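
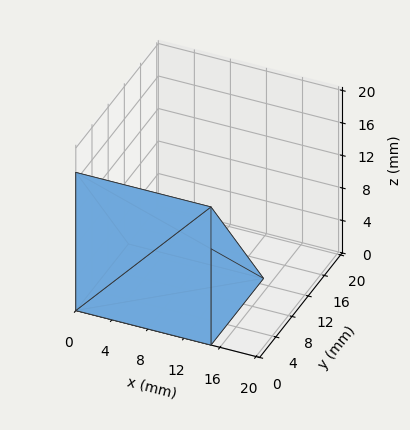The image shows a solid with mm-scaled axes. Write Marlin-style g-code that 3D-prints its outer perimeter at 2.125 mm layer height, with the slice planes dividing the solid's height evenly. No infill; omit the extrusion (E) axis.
Reading the render: the shape is a wedge (ramp): 15 × 13 mm base, rising to 17 mm along the y=0 edge and sloping linearly to z=0 at y=13 (dimensions read to the nearest mm from the axis ticks). For the g-code, the solid's height is divided into equal slices at the stated Δz and each level perimeter traced with G1 moves after a G0 lift.

; perimeter-only toolpath
G21 ; units = mm
G90 ; absolute positioning
G28 ; home
; layer 1
G0 Z2.125
G0 X0.000 Y0.000
G1 X15.000 Y0.000
G1 X15.000 Y11.375
G1 X0.000 Y11.375
G1 X0.000 Y0.000
; layer 2
G0 Z4.250
G0 X0.000 Y0.000
G1 X15.000 Y0.000
G1 X15.000 Y9.750
G1 X0.000 Y9.750
G1 X0.000 Y0.000
; layer 3
G0 Z6.375
G0 X0.000 Y0.000
G1 X15.000 Y0.000
G1 X15.000 Y8.125
G1 X0.000 Y8.125
G1 X0.000 Y0.000
; layer 4
G0 Z8.500
G0 X0.000 Y0.000
G1 X15.000 Y0.000
G1 X15.000 Y6.500
G1 X0.000 Y6.500
G1 X0.000 Y0.000
; layer 5
G0 Z10.625
G0 X0.000 Y0.000
G1 X15.000 Y0.000
G1 X15.000 Y4.875
G1 X0.000 Y4.875
G1 X0.000 Y0.000
; layer 6
G0 Z12.750
G0 X0.000 Y0.000
G1 X15.000 Y0.000
G1 X15.000 Y3.250
G1 X0.000 Y3.250
G1 X0.000 Y0.000
; layer 7
G0 Z14.875
G0 X0.000 Y0.000
G1 X15.000 Y0.000
G1 X15.000 Y1.625
G1 X0.000 Y1.625
G1 X0.000 Y0.000
M2 ; end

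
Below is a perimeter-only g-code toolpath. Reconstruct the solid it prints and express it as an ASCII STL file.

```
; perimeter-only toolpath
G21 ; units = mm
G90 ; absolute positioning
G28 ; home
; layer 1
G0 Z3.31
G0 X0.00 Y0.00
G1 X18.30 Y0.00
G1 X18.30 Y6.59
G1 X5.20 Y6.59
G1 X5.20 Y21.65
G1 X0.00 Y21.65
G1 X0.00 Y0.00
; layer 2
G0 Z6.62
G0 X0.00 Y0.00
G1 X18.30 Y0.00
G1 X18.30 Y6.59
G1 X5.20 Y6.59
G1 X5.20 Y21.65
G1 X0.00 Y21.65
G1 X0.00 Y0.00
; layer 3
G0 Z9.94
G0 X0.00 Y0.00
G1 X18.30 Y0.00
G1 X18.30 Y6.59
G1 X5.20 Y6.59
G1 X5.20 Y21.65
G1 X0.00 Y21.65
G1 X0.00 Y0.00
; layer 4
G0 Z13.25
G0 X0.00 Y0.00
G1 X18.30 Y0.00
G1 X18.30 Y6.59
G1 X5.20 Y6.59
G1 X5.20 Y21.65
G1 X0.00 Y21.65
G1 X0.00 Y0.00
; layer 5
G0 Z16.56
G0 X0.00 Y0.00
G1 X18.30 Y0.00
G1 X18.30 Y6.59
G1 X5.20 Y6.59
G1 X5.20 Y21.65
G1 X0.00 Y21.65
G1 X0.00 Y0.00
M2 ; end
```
solid part
  facet normal 0.0000 0.0000 -1.0000
    outer loop
      vertex 18.30 6.59 0.00
      vertex 18.30 0.00 0.00
      vertex 0.00 0.00 0.00
    endloop
  endfacet
  facet normal 0.0000 0.0000 -1.0000
    outer loop
      vertex 5.20 6.59 0.00
      vertex 18.30 6.59 0.00
      vertex 0.00 0.00 0.00
    endloop
  endfacet
  facet normal 0.0000 0.0000 -1.0000
    outer loop
      vertex 5.20 21.65 0.00
      vertex 5.20 6.59 0.00
      vertex 0.00 0.00 0.00
    endloop
  endfacet
  facet normal 0.0000 0.0000 -1.0000
    outer loop
      vertex 0.00 21.65 0.00
      vertex 5.20 21.65 0.00
      vertex 0.00 0.00 0.00
    endloop
  endfacet
  facet normal 0.0000 0.0000 1.0000
    outer loop
      vertex 0.00 0.00 16.56
      vertex 18.30 0.00 16.56
      vertex 18.30 6.59 16.56
    endloop
  endfacet
  facet normal 0.0000 0.0000 1.0000
    outer loop
      vertex 0.00 0.00 16.56
      vertex 18.30 6.59 16.56
      vertex 5.20 6.59 16.56
    endloop
  endfacet
  facet normal 0.0000 0.0000 1.0000
    outer loop
      vertex 0.00 0.00 16.56
      vertex 5.20 6.59 16.56
      vertex 5.20 21.65 16.56
    endloop
  endfacet
  facet normal 0.0000 0.0000 1.0000
    outer loop
      vertex 0.00 0.00 16.56
      vertex 5.20 21.65 16.56
      vertex 0.00 21.65 16.56
    endloop
  endfacet
  facet normal 0.0000 -1.0000 0.0000
    outer loop
      vertex 0.00 0.00 0.00
      vertex 18.30 0.00 0.00
      vertex 18.30 0.00 16.56
    endloop
  endfacet
  facet normal 0.0000 -1.0000 0.0000
    outer loop
      vertex 0.00 0.00 0.00
      vertex 18.30 0.00 16.56
      vertex 0.00 0.00 16.56
    endloop
  endfacet
  facet normal 1.0000 0.0000 0.0000
    outer loop
      vertex 18.30 0.00 0.00
      vertex 18.30 6.59 0.00
      vertex 18.30 6.59 16.56
    endloop
  endfacet
  facet normal 1.0000 0.0000 0.0000
    outer loop
      vertex 18.30 0.00 0.00
      vertex 18.30 6.59 16.56
      vertex 18.30 0.00 16.56
    endloop
  endfacet
  facet normal 0.0000 1.0000 0.0000
    outer loop
      vertex 18.30 6.59 0.00
      vertex 5.20 6.59 0.00
      vertex 5.20 6.59 16.56
    endloop
  endfacet
  facet normal 0.0000 1.0000 0.0000
    outer loop
      vertex 18.30 6.59 0.00
      vertex 5.20 6.59 16.56
      vertex 18.30 6.59 16.56
    endloop
  endfacet
  facet normal 1.0000 0.0000 0.0000
    outer loop
      vertex 5.20 6.59 0.00
      vertex 5.20 21.65 0.00
      vertex 5.20 21.65 16.56
    endloop
  endfacet
  facet normal 1.0000 0.0000 0.0000
    outer loop
      vertex 5.20 6.59 0.00
      vertex 5.20 21.65 16.56
      vertex 5.20 6.59 16.56
    endloop
  endfacet
  facet normal 0.0000 1.0000 0.0000
    outer loop
      vertex 5.20 21.65 0.00
      vertex 0.00 21.65 0.00
      vertex 0.00 21.65 16.56
    endloop
  endfacet
  facet normal 0.0000 1.0000 0.0000
    outer loop
      vertex 5.20 21.65 0.00
      vertex 0.00 21.65 16.56
      vertex 5.20 21.65 16.56
    endloop
  endfacet
  facet normal -1.0000 0.0000 0.0000
    outer loop
      vertex 0.00 21.65 0.00
      vertex 0.00 0.00 0.00
      vertex 0.00 0.00 16.56
    endloop
  endfacet
  facet normal -1.0000 0.0000 0.0000
    outer loop
      vertex 0.00 21.65 0.00
      vertex 0.00 0.00 16.56
      vertex 0.00 21.65 16.56
    endloop
  endfacet
endsolid part

The G0 Z moves step by Δz≈3.31 mm. Every layer's G1 loop is the same polygon, so the solid is a straight extrusion of it from z=0 to z≈16.6. Closing with flat bottom and top caps and triangulating gives 20 facets — an L-shaped prism: outer 18.3 × 21.6 mm, arm thicknesses ≈ 6.59 mm (horizontal) and 5.2 mm (vertical), extruded 16.6 mm in z.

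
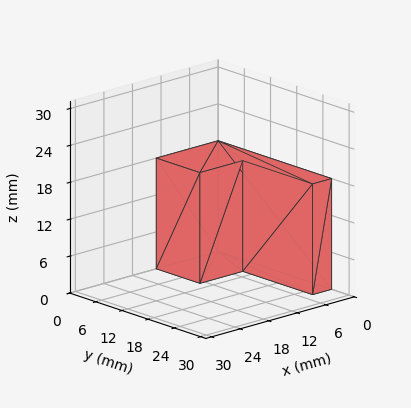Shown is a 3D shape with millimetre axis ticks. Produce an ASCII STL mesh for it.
Reading the render: the shape is an L-shaped prism: outer 13 × 26 mm, arm thicknesses ≈ 10 mm (horizontal) and 4 mm (vertical), extruded 18 mm in z (dimensions read to the nearest mm from the axis ticks). For the STL, each face is triangulated and given an outward normal.

solid part
  facet normal 0.0000 0.0000 -1.0000
    outer loop
      vertex 13.0 10.0 0.0
      vertex 13.0 0.0 0.0
      vertex 0.0 0.0 0.0
    endloop
  endfacet
  facet normal 0.0000 0.0000 -1.0000
    outer loop
      vertex 4.0 10.0 0.0
      vertex 13.0 10.0 0.0
      vertex 0.0 0.0 0.0
    endloop
  endfacet
  facet normal 0.0000 0.0000 -1.0000
    outer loop
      vertex 4.0 26.0 0.0
      vertex 4.0 10.0 0.0
      vertex 0.0 0.0 0.0
    endloop
  endfacet
  facet normal 0.0000 0.0000 -1.0000
    outer loop
      vertex 0.0 26.0 0.0
      vertex 4.0 26.0 0.0
      vertex 0.0 0.0 0.0
    endloop
  endfacet
  facet normal 0.0000 0.0000 1.0000
    outer loop
      vertex 0.0 0.0 18.0
      vertex 13.0 0.0 18.0
      vertex 13.0 10.0 18.0
    endloop
  endfacet
  facet normal 0.0000 0.0000 1.0000
    outer loop
      vertex 0.0 0.0 18.0
      vertex 13.0 10.0 18.0
      vertex 4.0 10.0 18.0
    endloop
  endfacet
  facet normal 0.0000 0.0000 1.0000
    outer loop
      vertex 0.0 0.0 18.0
      vertex 4.0 10.0 18.0
      vertex 4.0 26.0 18.0
    endloop
  endfacet
  facet normal 0.0000 0.0000 1.0000
    outer loop
      vertex 0.0 0.0 18.0
      vertex 4.0 26.0 18.0
      vertex 0.0 26.0 18.0
    endloop
  endfacet
  facet normal 0.0000 -1.0000 0.0000
    outer loop
      vertex 0.0 0.0 0.0
      vertex 13.0 0.0 0.0
      vertex 13.0 0.0 18.0
    endloop
  endfacet
  facet normal 0.0000 -1.0000 0.0000
    outer loop
      vertex 0.0 0.0 0.0
      vertex 13.0 0.0 18.0
      vertex 0.0 0.0 18.0
    endloop
  endfacet
  facet normal 1.0000 0.0000 0.0000
    outer loop
      vertex 13.0 0.0 0.0
      vertex 13.0 10.0 0.0
      vertex 13.0 10.0 18.0
    endloop
  endfacet
  facet normal 1.0000 0.0000 0.0000
    outer loop
      vertex 13.0 0.0 0.0
      vertex 13.0 10.0 18.0
      vertex 13.0 0.0 18.0
    endloop
  endfacet
  facet normal 0.0000 1.0000 0.0000
    outer loop
      vertex 13.0 10.0 0.0
      vertex 4.0 10.0 0.0
      vertex 4.0 10.0 18.0
    endloop
  endfacet
  facet normal 0.0000 1.0000 0.0000
    outer loop
      vertex 13.0 10.0 0.0
      vertex 4.0 10.0 18.0
      vertex 13.0 10.0 18.0
    endloop
  endfacet
  facet normal 1.0000 0.0000 0.0000
    outer loop
      vertex 4.0 10.0 0.0
      vertex 4.0 26.0 0.0
      vertex 4.0 26.0 18.0
    endloop
  endfacet
  facet normal 1.0000 0.0000 0.0000
    outer loop
      vertex 4.0 10.0 0.0
      vertex 4.0 26.0 18.0
      vertex 4.0 10.0 18.0
    endloop
  endfacet
  facet normal 0.0000 1.0000 0.0000
    outer loop
      vertex 4.0 26.0 0.0
      vertex 0.0 26.0 0.0
      vertex 0.0 26.0 18.0
    endloop
  endfacet
  facet normal 0.0000 1.0000 0.0000
    outer loop
      vertex 4.0 26.0 0.0
      vertex 0.0 26.0 18.0
      vertex 4.0 26.0 18.0
    endloop
  endfacet
  facet normal -1.0000 0.0000 0.0000
    outer loop
      vertex 0.0 26.0 0.0
      vertex 0.0 0.0 0.0
      vertex 0.0 0.0 18.0
    endloop
  endfacet
  facet normal -1.0000 0.0000 0.0000
    outer loop
      vertex 0.0 26.0 0.0
      vertex 0.0 0.0 18.0
      vertex 0.0 26.0 18.0
    endloop
  endfacet
endsolid part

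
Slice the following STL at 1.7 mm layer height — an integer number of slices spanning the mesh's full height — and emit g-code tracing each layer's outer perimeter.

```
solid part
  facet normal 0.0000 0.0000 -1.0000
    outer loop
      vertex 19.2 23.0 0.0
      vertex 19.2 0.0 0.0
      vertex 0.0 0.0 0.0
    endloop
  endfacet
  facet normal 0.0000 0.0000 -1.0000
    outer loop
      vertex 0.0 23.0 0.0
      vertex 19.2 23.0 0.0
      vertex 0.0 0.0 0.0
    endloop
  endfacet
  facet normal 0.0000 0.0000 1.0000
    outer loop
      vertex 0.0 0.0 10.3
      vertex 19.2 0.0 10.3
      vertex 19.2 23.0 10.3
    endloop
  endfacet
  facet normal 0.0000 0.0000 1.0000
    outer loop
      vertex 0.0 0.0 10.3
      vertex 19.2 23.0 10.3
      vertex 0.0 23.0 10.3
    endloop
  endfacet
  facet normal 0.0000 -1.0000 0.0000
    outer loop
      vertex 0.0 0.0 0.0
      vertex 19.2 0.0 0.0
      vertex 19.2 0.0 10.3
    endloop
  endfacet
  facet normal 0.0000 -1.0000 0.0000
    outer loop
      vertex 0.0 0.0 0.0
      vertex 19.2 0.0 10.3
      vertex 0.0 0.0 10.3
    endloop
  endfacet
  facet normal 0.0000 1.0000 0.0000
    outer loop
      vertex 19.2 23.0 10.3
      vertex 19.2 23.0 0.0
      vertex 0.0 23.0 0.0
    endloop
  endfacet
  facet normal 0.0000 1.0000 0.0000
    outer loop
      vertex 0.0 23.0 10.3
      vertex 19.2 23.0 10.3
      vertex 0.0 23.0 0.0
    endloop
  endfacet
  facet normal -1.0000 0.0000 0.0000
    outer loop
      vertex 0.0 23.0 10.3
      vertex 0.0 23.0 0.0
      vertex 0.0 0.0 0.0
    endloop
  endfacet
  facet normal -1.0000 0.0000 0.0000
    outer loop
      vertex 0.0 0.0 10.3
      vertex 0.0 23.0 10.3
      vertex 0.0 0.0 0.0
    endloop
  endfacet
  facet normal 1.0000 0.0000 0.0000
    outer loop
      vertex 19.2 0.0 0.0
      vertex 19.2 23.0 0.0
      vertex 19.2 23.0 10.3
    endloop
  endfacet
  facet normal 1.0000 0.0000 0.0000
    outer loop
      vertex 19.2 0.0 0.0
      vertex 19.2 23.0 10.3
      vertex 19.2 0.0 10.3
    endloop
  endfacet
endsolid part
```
; perimeter-only toolpath
G21 ; units = mm
G90 ; absolute positioning
G28 ; home
; layer 1
G0 Z1.7
G0 X0.0 Y0.0
G1 X19.2 Y0.0
G1 X19.2 Y23.0
G1 X0.0 Y23.0
G1 X0.0 Y0.0
; layer 2
G0 Z3.4
G0 X0.0 Y0.0
G1 X19.2 Y0.0
G1 X19.2 Y23.0
G1 X0.0 Y23.0
G1 X0.0 Y0.0
; layer 3
G0 Z5.2
G0 X0.0 Y0.0
G1 X19.2 Y0.0
G1 X19.2 Y23.0
G1 X0.0 Y23.0
G1 X0.0 Y0.0
; layer 4
G0 Z6.9
G0 X0.0 Y0.0
G1 X19.2 Y0.0
G1 X19.2 Y23.0
G1 X0.0 Y23.0
G1 X0.0 Y0.0
; layer 5
G0 Z8.6
G0 X0.0 Y0.0
G1 X19.2 Y0.0
G1 X19.2 Y23.0
G1 X0.0 Y23.0
G1 X0.0 Y0.0
; layer 6
G0 Z10.3
G0 X0.0 Y0.0
G1 X19.2 Y0.0
G1 X19.2 Y23.0
G1 X0.0 Y23.0
G1 X0.0 Y0.0
M2 ; end

The solid is a rectangular box, roughly 19.2 × 23 mm footprint and 10.3 mm tall. Slicing at Δz = 1.7 mm — 6 equal slices spanning the solid's height, so layer i sits at z = i·h/6 — gives 6 non-empty perimeters. Each is a 4-segment closed polygon; G0 lifts to the layer z and rapids to the start vertex, then G1 traces the edges.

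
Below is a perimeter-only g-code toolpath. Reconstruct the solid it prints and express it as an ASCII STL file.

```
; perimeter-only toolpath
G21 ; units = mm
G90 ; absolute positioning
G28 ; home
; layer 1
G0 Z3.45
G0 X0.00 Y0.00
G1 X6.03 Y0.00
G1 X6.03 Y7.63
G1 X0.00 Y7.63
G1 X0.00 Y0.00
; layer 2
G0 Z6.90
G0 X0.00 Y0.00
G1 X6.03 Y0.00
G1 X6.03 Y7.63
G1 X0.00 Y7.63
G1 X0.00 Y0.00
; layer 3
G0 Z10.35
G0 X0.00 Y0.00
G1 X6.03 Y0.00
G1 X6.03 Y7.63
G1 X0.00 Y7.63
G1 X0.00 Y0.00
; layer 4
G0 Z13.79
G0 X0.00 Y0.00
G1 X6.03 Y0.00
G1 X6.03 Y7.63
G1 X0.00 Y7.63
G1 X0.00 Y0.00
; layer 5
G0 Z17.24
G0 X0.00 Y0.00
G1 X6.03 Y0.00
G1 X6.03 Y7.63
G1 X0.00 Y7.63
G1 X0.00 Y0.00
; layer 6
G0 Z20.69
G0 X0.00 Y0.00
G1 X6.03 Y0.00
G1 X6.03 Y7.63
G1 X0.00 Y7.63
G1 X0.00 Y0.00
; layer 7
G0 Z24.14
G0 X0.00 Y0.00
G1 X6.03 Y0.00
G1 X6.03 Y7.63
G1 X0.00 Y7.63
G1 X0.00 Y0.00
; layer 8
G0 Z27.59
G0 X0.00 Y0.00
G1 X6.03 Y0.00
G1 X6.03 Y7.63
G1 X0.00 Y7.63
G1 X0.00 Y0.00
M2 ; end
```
solid part
  facet normal 0.0000 0.0000 -1.0000
    outer loop
      vertex 6.03 7.63 0.00
      vertex 6.03 0.00 0.00
      vertex 0.00 0.00 0.00
    endloop
  endfacet
  facet normal 0.0000 0.0000 -1.0000
    outer loop
      vertex 0.00 7.63 0.00
      vertex 6.03 7.63 0.00
      vertex 0.00 0.00 0.00
    endloop
  endfacet
  facet normal 0.0000 0.0000 1.0000
    outer loop
      vertex 0.00 0.00 27.59
      vertex 6.03 0.00 27.59
      vertex 6.03 7.63 27.59
    endloop
  endfacet
  facet normal 0.0000 0.0000 1.0000
    outer loop
      vertex 0.00 0.00 27.59
      vertex 6.03 7.63 27.59
      vertex 0.00 7.63 27.59
    endloop
  endfacet
  facet normal 0.0000 -1.0000 0.0000
    outer loop
      vertex 0.00 0.00 0.00
      vertex 6.03 0.00 0.00
      vertex 6.03 0.00 27.59
    endloop
  endfacet
  facet normal 0.0000 -1.0000 0.0000
    outer loop
      vertex 0.00 0.00 0.00
      vertex 6.03 0.00 27.59
      vertex 0.00 0.00 27.59
    endloop
  endfacet
  facet normal 0.0000 1.0000 0.0000
    outer loop
      vertex 6.03 7.63 27.59
      vertex 6.03 7.63 0.00
      vertex 0.00 7.63 0.00
    endloop
  endfacet
  facet normal 0.0000 1.0000 0.0000
    outer loop
      vertex 0.00 7.63 27.59
      vertex 6.03 7.63 27.59
      vertex 0.00 7.63 0.00
    endloop
  endfacet
  facet normal -1.0000 0.0000 0.0000
    outer loop
      vertex 0.00 7.63 27.59
      vertex 0.00 7.63 0.00
      vertex 0.00 0.00 0.00
    endloop
  endfacet
  facet normal -1.0000 0.0000 0.0000
    outer loop
      vertex 0.00 0.00 27.59
      vertex 0.00 7.63 27.59
      vertex 0.00 0.00 0.00
    endloop
  endfacet
  facet normal 1.0000 0.0000 0.0000
    outer loop
      vertex 6.03 0.00 0.00
      vertex 6.03 7.63 0.00
      vertex 6.03 7.63 27.59
    endloop
  endfacet
  facet normal 1.0000 0.0000 0.0000
    outer loop
      vertex 6.03 0.00 0.00
      vertex 6.03 7.63 27.59
      vertex 6.03 0.00 27.59
    endloop
  endfacet
endsolid part

The G0 Z moves step by Δz≈3.45 mm. Every layer's G1 loop is the same polygon, so the solid is a straight extrusion of it from z=0 to z≈27.6. Closing with flat bottom and top caps and triangulating gives 12 facets — a rectangular box, roughly 6.03 × 7.63 mm footprint and 27.6 mm tall.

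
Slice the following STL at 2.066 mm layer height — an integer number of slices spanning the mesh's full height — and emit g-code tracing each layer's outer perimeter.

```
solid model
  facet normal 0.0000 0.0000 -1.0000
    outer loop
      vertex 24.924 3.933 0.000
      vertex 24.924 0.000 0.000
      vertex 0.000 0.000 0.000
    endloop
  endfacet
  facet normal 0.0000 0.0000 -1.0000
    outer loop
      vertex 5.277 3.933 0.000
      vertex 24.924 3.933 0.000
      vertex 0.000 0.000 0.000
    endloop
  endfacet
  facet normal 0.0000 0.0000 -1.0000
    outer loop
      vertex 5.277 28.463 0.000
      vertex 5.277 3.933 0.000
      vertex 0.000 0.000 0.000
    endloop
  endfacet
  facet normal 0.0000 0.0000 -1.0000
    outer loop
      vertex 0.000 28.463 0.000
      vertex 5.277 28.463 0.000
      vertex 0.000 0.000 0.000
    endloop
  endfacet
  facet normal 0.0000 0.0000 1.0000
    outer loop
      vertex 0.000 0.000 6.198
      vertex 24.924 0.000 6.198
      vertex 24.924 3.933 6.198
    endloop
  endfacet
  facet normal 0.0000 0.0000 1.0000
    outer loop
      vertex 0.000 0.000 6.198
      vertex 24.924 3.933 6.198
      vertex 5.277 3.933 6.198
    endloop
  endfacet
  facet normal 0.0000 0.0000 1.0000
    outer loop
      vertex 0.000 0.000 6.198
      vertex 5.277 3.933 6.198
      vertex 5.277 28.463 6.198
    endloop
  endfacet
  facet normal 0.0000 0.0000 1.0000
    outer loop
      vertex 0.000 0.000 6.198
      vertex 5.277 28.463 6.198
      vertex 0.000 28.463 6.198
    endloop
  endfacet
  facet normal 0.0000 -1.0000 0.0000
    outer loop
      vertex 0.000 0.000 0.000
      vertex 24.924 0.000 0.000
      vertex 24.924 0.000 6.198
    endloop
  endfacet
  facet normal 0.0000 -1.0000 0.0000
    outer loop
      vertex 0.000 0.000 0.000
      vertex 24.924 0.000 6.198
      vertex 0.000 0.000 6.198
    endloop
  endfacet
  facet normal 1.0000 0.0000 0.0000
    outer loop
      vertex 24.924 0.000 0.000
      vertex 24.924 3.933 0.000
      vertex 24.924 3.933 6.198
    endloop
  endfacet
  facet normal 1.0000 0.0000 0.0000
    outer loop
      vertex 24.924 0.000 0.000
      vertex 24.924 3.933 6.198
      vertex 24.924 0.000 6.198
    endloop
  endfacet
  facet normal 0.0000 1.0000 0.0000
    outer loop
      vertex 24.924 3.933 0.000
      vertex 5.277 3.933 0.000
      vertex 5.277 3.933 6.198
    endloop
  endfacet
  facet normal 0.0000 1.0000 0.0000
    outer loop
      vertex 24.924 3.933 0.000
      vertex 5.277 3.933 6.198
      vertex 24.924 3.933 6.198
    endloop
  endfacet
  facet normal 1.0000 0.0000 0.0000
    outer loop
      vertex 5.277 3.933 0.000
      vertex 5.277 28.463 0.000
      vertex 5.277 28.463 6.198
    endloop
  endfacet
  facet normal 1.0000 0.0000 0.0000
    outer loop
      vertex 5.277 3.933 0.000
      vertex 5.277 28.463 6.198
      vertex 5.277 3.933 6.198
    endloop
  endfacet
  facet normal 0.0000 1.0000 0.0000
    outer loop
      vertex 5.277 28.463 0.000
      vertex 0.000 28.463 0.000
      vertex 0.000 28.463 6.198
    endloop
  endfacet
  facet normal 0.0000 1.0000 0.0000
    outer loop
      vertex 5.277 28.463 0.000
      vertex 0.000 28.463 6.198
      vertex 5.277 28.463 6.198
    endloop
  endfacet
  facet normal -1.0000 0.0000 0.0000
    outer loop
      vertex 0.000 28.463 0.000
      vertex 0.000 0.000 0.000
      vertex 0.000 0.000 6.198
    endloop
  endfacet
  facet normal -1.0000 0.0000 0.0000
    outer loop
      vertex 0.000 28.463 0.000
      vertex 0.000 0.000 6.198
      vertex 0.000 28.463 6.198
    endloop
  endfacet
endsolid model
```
; perimeter-only toolpath
G21 ; units = mm
G90 ; absolute positioning
G28 ; home
; layer 1
G0 Z2.066
G0 X0.000 Y0.000
G1 X24.924 Y0.000
G1 X24.924 Y3.933
G1 X5.277 Y3.933
G1 X5.277 Y28.463
G1 X0.000 Y28.463
G1 X0.000 Y0.000
; layer 2
G0 Z4.132
G0 X0.000 Y0.000
G1 X24.924 Y0.000
G1 X24.924 Y3.933
G1 X5.277 Y3.933
G1 X5.277 Y28.463
G1 X0.000 Y28.463
G1 X0.000 Y0.000
; layer 3
G0 Z6.198
G0 X0.000 Y0.000
G1 X24.924 Y0.000
G1 X24.924 Y3.933
G1 X5.277 Y3.933
G1 X5.277 Y28.463
G1 X0.000 Y28.463
G1 X0.000 Y0.000
M2 ; end

The solid is an L-shaped prism: outer 24.9 × 28.5 mm, arm thicknesses ≈ 3.93 mm (horizontal) and 5.28 mm (vertical), extruded 6.2 mm in z. Slicing at Δz = 2.066 mm — 3 equal slices spanning the solid's height, so layer i sits at z = i·h/3 — gives 3 non-empty perimeters. Each is a 6-segment closed polygon; G0 lifts to the layer z and rapids to the start vertex, then G1 traces the edges.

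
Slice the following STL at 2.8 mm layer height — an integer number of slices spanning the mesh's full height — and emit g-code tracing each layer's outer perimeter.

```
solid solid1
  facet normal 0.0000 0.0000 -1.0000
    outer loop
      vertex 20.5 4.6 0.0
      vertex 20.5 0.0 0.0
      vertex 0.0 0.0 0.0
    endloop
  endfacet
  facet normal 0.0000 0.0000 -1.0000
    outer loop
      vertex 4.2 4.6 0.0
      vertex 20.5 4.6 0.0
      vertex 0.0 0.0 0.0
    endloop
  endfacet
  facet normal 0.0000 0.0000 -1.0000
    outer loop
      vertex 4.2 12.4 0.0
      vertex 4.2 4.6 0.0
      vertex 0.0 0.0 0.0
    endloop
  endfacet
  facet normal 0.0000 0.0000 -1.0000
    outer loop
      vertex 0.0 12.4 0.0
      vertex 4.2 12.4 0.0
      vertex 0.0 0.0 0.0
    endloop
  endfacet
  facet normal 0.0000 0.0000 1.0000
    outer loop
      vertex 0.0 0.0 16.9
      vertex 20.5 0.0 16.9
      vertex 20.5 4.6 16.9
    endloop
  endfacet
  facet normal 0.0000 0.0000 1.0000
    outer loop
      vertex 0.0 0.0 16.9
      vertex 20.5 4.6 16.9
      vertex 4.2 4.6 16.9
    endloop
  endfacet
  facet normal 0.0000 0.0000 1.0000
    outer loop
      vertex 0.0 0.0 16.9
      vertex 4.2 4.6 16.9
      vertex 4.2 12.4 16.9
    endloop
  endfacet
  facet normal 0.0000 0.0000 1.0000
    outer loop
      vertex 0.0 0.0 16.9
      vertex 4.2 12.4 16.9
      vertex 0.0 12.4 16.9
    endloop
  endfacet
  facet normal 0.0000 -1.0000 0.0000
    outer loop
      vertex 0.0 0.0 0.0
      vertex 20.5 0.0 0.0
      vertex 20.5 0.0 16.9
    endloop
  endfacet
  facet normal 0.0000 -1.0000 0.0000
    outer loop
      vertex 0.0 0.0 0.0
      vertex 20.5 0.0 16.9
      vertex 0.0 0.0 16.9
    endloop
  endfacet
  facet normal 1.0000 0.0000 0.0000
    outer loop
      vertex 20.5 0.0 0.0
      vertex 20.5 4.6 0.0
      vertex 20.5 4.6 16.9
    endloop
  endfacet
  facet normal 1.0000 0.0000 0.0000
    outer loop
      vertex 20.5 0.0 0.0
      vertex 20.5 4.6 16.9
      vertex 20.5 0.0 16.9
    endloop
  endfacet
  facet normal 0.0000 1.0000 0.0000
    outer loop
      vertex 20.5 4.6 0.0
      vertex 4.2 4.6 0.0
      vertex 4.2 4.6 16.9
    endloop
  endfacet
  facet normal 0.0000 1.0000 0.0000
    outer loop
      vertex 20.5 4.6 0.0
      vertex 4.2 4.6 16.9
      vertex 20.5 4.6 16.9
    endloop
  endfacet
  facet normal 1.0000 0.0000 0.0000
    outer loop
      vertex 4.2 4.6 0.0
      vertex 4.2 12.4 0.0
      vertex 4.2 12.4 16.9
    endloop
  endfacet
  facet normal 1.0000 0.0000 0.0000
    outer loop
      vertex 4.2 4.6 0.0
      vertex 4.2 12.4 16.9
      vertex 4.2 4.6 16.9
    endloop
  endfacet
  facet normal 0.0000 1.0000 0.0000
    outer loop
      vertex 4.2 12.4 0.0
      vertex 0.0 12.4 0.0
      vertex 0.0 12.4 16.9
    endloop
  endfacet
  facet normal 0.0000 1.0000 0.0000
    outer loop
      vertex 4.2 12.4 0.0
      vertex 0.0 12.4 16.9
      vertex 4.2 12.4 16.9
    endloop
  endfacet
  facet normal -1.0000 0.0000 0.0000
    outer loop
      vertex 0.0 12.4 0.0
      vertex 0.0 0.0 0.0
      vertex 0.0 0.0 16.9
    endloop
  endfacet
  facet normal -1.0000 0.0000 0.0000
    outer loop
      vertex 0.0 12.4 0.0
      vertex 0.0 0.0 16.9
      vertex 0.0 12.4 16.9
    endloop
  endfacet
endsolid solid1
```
; perimeter-only toolpath
G21 ; units = mm
G90 ; absolute positioning
G28 ; home
; layer 1
G0 Z2.8
G0 X0.0 Y0.0
G1 X20.5 Y0.0
G1 X20.5 Y4.6
G1 X4.2 Y4.6
G1 X4.2 Y12.4
G1 X0.0 Y12.4
G1 X0.0 Y0.0
; layer 2
G0 Z5.6
G0 X0.0 Y0.0
G1 X20.5 Y0.0
G1 X20.5 Y4.6
G1 X4.2 Y4.6
G1 X4.2 Y12.4
G1 X0.0 Y12.4
G1 X0.0 Y0.0
; layer 3
G0 Z8.4
G0 X0.0 Y0.0
G1 X20.5 Y0.0
G1 X20.5 Y4.6
G1 X4.2 Y4.6
G1 X4.2 Y12.4
G1 X0.0 Y12.4
G1 X0.0 Y0.0
; layer 4
G0 Z11.3
G0 X0.0 Y0.0
G1 X20.5 Y0.0
G1 X20.5 Y4.6
G1 X4.2 Y4.6
G1 X4.2 Y12.4
G1 X0.0 Y12.4
G1 X0.0 Y0.0
; layer 5
G0 Z14.1
G0 X0.0 Y0.0
G1 X20.5 Y0.0
G1 X20.5 Y4.6
G1 X4.2 Y4.6
G1 X4.2 Y12.4
G1 X0.0 Y12.4
G1 X0.0 Y0.0
; layer 6
G0 Z16.9
G0 X0.0 Y0.0
G1 X20.5 Y0.0
G1 X20.5 Y4.6
G1 X4.2 Y4.6
G1 X4.2 Y12.4
G1 X0.0 Y12.4
G1 X0.0 Y0.0
M2 ; end

The solid is an L-shaped prism: outer 20.5 × 12.4 mm, arm thicknesses ≈ 4.6 mm (horizontal) and 4.2 mm (vertical), extruded 16.9 mm in z. Slicing at Δz = 2.8 mm — 6 equal slices spanning the solid's height, so layer i sits at z = i·h/6 — gives 6 non-empty perimeters. Each is a 6-segment closed polygon; G0 lifts to the layer z and rapids to the start vertex, then G1 traces the edges.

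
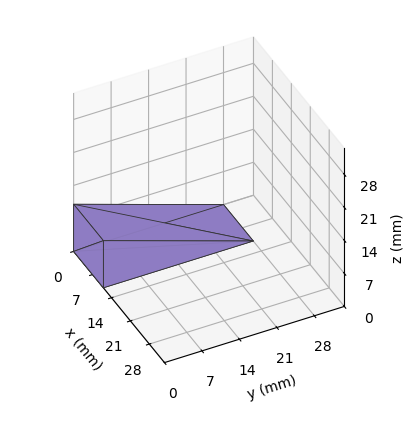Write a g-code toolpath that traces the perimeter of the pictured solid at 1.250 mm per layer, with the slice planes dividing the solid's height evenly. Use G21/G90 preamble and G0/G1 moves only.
Reading the render: the shape is a wedge (ramp): 11 × 28 mm base, rising to 10 mm along the y=0 edge and sloping linearly to z=0 at y=28 (dimensions read to the nearest mm from the axis ticks). For the g-code, the solid's height is divided into equal slices at the stated Δz and each level perimeter traced with G1 moves after a G0 lift.

; perimeter-only toolpath
G21 ; units = mm
G90 ; absolute positioning
G28 ; home
; layer 1
G0 Z1.250
G0 X0.000 Y0.000
G1 X11.000 Y0.000
G1 X11.000 Y24.500
G1 X0.000 Y24.500
G1 X0.000 Y0.000
; layer 2
G0 Z2.500
G0 X0.000 Y0.000
G1 X11.000 Y0.000
G1 X11.000 Y21.000
G1 X0.000 Y21.000
G1 X0.000 Y0.000
; layer 3
G0 Z3.750
G0 X0.000 Y0.000
G1 X11.000 Y0.000
G1 X11.000 Y17.500
G1 X0.000 Y17.500
G1 X0.000 Y0.000
; layer 4
G0 Z5.000
G0 X0.000 Y0.000
G1 X11.000 Y0.000
G1 X11.000 Y14.000
G1 X0.000 Y14.000
G1 X0.000 Y0.000
; layer 5
G0 Z6.250
G0 X0.000 Y0.000
G1 X11.000 Y0.000
G1 X11.000 Y10.500
G1 X0.000 Y10.500
G1 X0.000 Y0.000
; layer 6
G0 Z7.500
G0 X0.000 Y0.000
G1 X11.000 Y0.000
G1 X11.000 Y7.000
G1 X0.000 Y7.000
G1 X0.000 Y0.000
; layer 7
G0 Z8.750
G0 X0.000 Y0.000
G1 X11.000 Y0.000
G1 X11.000 Y3.500
G1 X0.000 Y3.500
G1 X0.000 Y0.000
M2 ; end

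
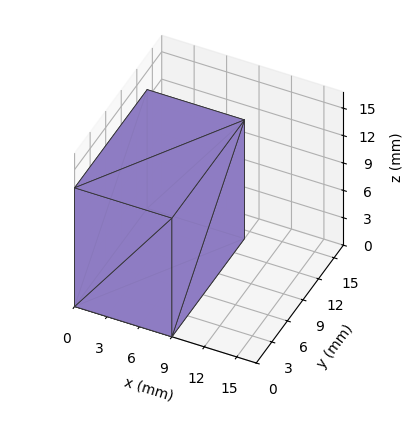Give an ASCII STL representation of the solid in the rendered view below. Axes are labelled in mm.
Reading the render: the shape is a rectangular box, roughly 9 × 14 mm footprint and 13 mm tall (dimensions read to the nearest mm from the axis ticks). For the STL, each face is triangulated and given an outward normal.

solid part
  facet normal 0.0000 0.0000 -1.0000
    outer loop
      vertex 9.00 14.00 0.00
      vertex 9.00 0.00 0.00
      vertex 0.00 0.00 0.00
    endloop
  endfacet
  facet normal 0.0000 0.0000 -1.0000
    outer loop
      vertex 0.00 14.00 0.00
      vertex 9.00 14.00 0.00
      vertex 0.00 0.00 0.00
    endloop
  endfacet
  facet normal 0.0000 0.0000 1.0000
    outer loop
      vertex 0.00 0.00 13.00
      vertex 9.00 0.00 13.00
      vertex 9.00 14.00 13.00
    endloop
  endfacet
  facet normal 0.0000 0.0000 1.0000
    outer loop
      vertex 0.00 0.00 13.00
      vertex 9.00 14.00 13.00
      vertex 0.00 14.00 13.00
    endloop
  endfacet
  facet normal 0.0000 -1.0000 0.0000
    outer loop
      vertex 0.00 0.00 0.00
      vertex 9.00 0.00 0.00
      vertex 9.00 0.00 13.00
    endloop
  endfacet
  facet normal 0.0000 -1.0000 0.0000
    outer loop
      vertex 0.00 0.00 0.00
      vertex 9.00 0.00 13.00
      vertex 0.00 0.00 13.00
    endloop
  endfacet
  facet normal 0.0000 1.0000 0.0000
    outer loop
      vertex 9.00 14.00 13.00
      vertex 9.00 14.00 0.00
      vertex 0.00 14.00 0.00
    endloop
  endfacet
  facet normal 0.0000 1.0000 0.0000
    outer loop
      vertex 0.00 14.00 13.00
      vertex 9.00 14.00 13.00
      vertex 0.00 14.00 0.00
    endloop
  endfacet
  facet normal -1.0000 0.0000 0.0000
    outer loop
      vertex 0.00 14.00 13.00
      vertex 0.00 14.00 0.00
      vertex 0.00 0.00 0.00
    endloop
  endfacet
  facet normal -1.0000 0.0000 0.0000
    outer loop
      vertex 0.00 0.00 13.00
      vertex 0.00 14.00 13.00
      vertex 0.00 0.00 0.00
    endloop
  endfacet
  facet normal 1.0000 0.0000 0.0000
    outer loop
      vertex 9.00 0.00 0.00
      vertex 9.00 14.00 0.00
      vertex 9.00 14.00 13.00
    endloop
  endfacet
  facet normal 1.0000 0.0000 0.0000
    outer loop
      vertex 9.00 0.00 0.00
      vertex 9.00 14.00 13.00
      vertex 9.00 0.00 13.00
    endloop
  endfacet
endsolid part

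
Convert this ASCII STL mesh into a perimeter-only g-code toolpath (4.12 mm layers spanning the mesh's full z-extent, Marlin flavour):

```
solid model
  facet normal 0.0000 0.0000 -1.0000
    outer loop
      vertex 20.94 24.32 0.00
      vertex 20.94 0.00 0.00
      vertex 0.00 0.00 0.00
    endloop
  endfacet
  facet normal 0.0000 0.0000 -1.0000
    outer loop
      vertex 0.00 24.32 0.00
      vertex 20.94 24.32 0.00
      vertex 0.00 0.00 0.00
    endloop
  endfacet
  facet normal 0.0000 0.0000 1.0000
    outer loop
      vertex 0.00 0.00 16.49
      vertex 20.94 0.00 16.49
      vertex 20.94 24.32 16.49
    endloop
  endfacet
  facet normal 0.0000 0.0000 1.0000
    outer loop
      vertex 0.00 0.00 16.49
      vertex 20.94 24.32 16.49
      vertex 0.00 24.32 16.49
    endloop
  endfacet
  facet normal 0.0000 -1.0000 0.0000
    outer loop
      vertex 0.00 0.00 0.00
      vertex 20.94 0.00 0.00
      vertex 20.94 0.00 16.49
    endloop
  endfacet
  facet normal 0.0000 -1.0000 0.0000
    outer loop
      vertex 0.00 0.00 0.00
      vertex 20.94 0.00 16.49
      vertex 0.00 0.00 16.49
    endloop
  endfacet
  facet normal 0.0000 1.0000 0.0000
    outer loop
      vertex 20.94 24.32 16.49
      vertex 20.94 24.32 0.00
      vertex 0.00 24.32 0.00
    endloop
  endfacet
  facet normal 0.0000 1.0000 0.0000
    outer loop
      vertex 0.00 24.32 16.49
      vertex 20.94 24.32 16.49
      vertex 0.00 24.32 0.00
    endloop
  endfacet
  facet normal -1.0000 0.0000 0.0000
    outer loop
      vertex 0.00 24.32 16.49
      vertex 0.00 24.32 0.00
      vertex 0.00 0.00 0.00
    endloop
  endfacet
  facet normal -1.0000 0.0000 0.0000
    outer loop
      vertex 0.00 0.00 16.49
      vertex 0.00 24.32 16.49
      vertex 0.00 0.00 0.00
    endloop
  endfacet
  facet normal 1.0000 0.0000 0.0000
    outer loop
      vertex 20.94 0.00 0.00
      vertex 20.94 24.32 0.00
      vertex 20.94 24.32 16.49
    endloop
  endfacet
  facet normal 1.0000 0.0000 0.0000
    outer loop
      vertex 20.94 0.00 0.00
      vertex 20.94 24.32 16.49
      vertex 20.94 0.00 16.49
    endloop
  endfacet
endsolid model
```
; perimeter-only toolpath
G21 ; units = mm
G90 ; absolute positioning
G28 ; home
; layer 1
G0 Z4.12
G0 X0.00 Y0.00
G1 X20.94 Y0.00
G1 X20.94 Y24.32
G1 X0.00 Y24.32
G1 X0.00 Y0.00
; layer 2
G0 Z8.24
G0 X0.00 Y0.00
G1 X20.94 Y0.00
G1 X20.94 Y24.32
G1 X0.00 Y24.32
G1 X0.00 Y0.00
; layer 3
G0 Z12.37
G0 X0.00 Y0.00
G1 X20.94 Y0.00
G1 X20.94 Y24.32
G1 X0.00 Y24.32
G1 X0.00 Y0.00
; layer 4
G0 Z16.49
G0 X0.00 Y0.00
G1 X20.94 Y0.00
G1 X20.94 Y24.32
G1 X0.00 Y24.32
G1 X0.00 Y0.00
M2 ; end

The solid is a rectangular box, roughly 20.9 × 24.3 mm footprint and 16.5 mm tall. Slicing at Δz = 4.12 mm — 4 equal slices spanning the solid's height, so layer i sits at z = i·h/4 — gives 4 non-empty perimeters. Each is a 4-segment closed polygon; G0 lifts to the layer z and rapids to the start vertex, then G1 traces the edges.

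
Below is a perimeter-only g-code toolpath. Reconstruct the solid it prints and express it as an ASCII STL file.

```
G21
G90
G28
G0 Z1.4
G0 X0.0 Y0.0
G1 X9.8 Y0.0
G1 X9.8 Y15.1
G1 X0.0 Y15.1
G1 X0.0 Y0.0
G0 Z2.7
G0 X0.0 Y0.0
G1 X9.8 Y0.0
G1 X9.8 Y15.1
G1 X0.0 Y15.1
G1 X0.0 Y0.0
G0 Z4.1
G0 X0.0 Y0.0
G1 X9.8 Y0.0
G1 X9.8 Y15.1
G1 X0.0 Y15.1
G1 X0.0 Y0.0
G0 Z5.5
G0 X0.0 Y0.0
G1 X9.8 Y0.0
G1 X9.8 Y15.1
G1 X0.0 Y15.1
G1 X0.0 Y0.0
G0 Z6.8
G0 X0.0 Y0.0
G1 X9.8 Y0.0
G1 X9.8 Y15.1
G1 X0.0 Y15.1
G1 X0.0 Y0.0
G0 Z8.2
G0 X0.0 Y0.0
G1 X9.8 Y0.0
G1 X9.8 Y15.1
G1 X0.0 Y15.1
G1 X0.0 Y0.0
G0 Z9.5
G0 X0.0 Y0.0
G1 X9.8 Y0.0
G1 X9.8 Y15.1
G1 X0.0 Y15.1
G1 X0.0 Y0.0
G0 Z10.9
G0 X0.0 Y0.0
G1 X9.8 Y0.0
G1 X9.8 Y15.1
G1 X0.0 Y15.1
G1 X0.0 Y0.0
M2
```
solid part
  facet normal 0.0000 0.0000 -1.0000
    outer loop
      vertex 9.8 15.1 0.0
      vertex 9.8 0.0 0.0
      vertex 0.0 0.0 0.0
    endloop
  endfacet
  facet normal 0.0000 0.0000 -1.0000
    outer loop
      vertex 0.0 15.1 0.0
      vertex 9.8 15.1 0.0
      vertex 0.0 0.0 0.0
    endloop
  endfacet
  facet normal 0.0000 0.0000 1.0000
    outer loop
      vertex 0.0 0.0 10.9
      vertex 9.8 0.0 10.9
      vertex 9.8 15.1 10.9
    endloop
  endfacet
  facet normal 0.0000 0.0000 1.0000
    outer loop
      vertex 0.0 0.0 10.9
      vertex 9.8 15.1 10.9
      vertex 0.0 15.1 10.9
    endloop
  endfacet
  facet normal 0.0000 -1.0000 0.0000
    outer loop
      vertex 0.0 0.0 0.0
      vertex 9.8 0.0 0.0
      vertex 9.8 0.0 10.9
    endloop
  endfacet
  facet normal 0.0000 -1.0000 0.0000
    outer loop
      vertex 0.0 0.0 0.0
      vertex 9.8 0.0 10.9
      vertex 0.0 0.0 10.9
    endloop
  endfacet
  facet normal 0.0000 1.0000 0.0000
    outer loop
      vertex 9.8 15.1 10.9
      vertex 9.8 15.1 0.0
      vertex 0.0 15.1 0.0
    endloop
  endfacet
  facet normal 0.0000 1.0000 0.0000
    outer loop
      vertex 0.0 15.1 10.9
      vertex 9.8 15.1 10.9
      vertex 0.0 15.1 0.0
    endloop
  endfacet
  facet normal -1.0000 0.0000 0.0000
    outer loop
      vertex 0.0 15.1 10.9
      vertex 0.0 15.1 0.0
      vertex 0.0 0.0 0.0
    endloop
  endfacet
  facet normal -1.0000 0.0000 0.0000
    outer loop
      vertex 0.0 0.0 10.9
      vertex 0.0 15.1 10.9
      vertex 0.0 0.0 0.0
    endloop
  endfacet
  facet normal 1.0000 0.0000 0.0000
    outer loop
      vertex 9.8 0.0 0.0
      vertex 9.8 15.1 0.0
      vertex 9.8 15.1 10.9
    endloop
  endfacet
  facet normal 1.0000 0.0000 0.0000
    outer loop
      vertex 9.8 0.0 0.0
      vertex 9.8 15.1 10.9
      vertex 9.8 0.0 10.9
    endloop
  endfacet
endsolid part

The G0 Z moves step by Δz≈1.4 mm. Every layer's G1 loop is the same polygon, so the solid is a straight extrusion of it from z=0 to z≈10.9. Closing with flat bottom and top caps and triangulating gives 12 facets — a rectangular box, roughly 9.8 × 15.1 mm footprint and 10.9 mm tall.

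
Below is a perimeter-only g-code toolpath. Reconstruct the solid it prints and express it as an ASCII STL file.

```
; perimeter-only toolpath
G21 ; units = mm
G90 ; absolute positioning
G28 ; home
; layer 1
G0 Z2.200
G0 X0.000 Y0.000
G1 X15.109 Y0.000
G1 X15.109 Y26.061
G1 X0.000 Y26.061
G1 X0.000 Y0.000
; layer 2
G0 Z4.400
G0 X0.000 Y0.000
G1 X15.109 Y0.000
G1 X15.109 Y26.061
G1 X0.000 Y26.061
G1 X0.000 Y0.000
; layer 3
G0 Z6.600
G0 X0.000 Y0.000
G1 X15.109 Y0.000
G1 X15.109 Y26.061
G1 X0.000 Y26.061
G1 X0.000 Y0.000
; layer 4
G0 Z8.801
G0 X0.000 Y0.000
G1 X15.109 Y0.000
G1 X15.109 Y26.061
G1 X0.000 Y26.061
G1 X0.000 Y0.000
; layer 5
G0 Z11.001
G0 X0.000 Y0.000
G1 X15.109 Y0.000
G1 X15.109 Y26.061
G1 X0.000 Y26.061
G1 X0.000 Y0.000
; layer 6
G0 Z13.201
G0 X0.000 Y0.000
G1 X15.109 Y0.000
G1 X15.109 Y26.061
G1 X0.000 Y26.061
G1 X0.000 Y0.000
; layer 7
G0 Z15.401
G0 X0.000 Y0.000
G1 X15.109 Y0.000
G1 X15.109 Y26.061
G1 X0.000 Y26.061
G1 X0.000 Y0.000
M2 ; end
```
solid part
  facet normal 0.0000 0.0000 -1.0000
    outer loop
      vertex 15.109 26.061 0.000
      vertex 15.109 0.000 0.000
      vertex 0.000 0.000 0.000
    endloop
  endfacet
  facet normal 0.0000 0.0000 -1.0000
    outer loop
      vertex 0.000 26.061 0.000
      vertex 15.109 26.061 0.000
      vertex 0.000 0.000 0.000
    endloop
  endfacet
  facet normal 0.0000 0.0000 1.0000
    outer loop
      vertex 0.000 0.000 15.401
      vertex 15.109 0.000 15.401
      vertex 15.109 26.061 15.401
    endloop
  endfacet
  facet normal 0.0000 0.0000 1.0000
    outer loop
      vertex 0.000 0.000 15.401
      vertex 15.109 26.061 15.401
      vertex 0.000 26.061 15.401
    endloop
  endfacet
  facet normal 0.0000 -1.0000 0.0000
    outer loop
      vertex 0.000 0.000 0.000
      vertex 15.109 0.000 0.000
      vertex 15.109 0.000 15.401
    endloop
  endfacet
  facet normal 0.0000 -1.0000 0.0000
    outer loop
      vertex 0.000 0.000 0.000
      vertex 15.109 0.000 15.401
      vertex 0.000 0.000 15.401
    endloop
  endfacet
  facet normal 0.0000 1.0000 0.0000
    outer loop
      vertex 15.109 26.061 15.401
      vertex 15.109 26.061 0.000
      vertex 0.000 26.061 0.000
    endloop
  endfacet
  facet normal 0.0000 1.0000 0.0000
    outer loop
      vertex 0.000 26.061 15.401
      vertex 15.109 26.061 15.401
      vertex 0.000 26.061 0.000
    endloop
  endfacet
  facet normal -1.0000 0.0000 0.0000
    outer loop
      vertex 0.000 26.061 15.401
      vertex 0.000 26.061 0.000
      vertex 0.000 0.000 0.000
    endloop
  endfacet
  facet normal -1.0000 0.0000 0.0000
    outer loop
      vertex 0.000 0.000 15.401
      vertex 0.000 26.061 15.401
      vertex 0.000 0.000 0.000
    endloop
  endfacet
  facet normal 1.0000 0.0000 0.0000
    outer loop
      vertex 15.109 0.000 0.000
      vertex 15.109 26.061 0.000
      vertex 15.109 26.061 15.401
    endloop
  endfacet
  facet normal 1.0000 0.0000 0.0000
    outer loop
      vertex 15.109 0.000 0.000
      vertex 15.109 26.061 15.401
      vertex 15.109 0.000 15.401
    endloop
  endfacet
endsolid part

The G0 Z moves step by Δz≈2.200 mm. Every layer's G1 loop is the same polygon, so the solid is a straight extrusion of it from z=0 to z≈15.4. Closing with flat bottom and top caps and triangulating gives 12 facets — a rectangular box, roughly 15.1 × 26.1 mm footprint and 15.4 mm tall.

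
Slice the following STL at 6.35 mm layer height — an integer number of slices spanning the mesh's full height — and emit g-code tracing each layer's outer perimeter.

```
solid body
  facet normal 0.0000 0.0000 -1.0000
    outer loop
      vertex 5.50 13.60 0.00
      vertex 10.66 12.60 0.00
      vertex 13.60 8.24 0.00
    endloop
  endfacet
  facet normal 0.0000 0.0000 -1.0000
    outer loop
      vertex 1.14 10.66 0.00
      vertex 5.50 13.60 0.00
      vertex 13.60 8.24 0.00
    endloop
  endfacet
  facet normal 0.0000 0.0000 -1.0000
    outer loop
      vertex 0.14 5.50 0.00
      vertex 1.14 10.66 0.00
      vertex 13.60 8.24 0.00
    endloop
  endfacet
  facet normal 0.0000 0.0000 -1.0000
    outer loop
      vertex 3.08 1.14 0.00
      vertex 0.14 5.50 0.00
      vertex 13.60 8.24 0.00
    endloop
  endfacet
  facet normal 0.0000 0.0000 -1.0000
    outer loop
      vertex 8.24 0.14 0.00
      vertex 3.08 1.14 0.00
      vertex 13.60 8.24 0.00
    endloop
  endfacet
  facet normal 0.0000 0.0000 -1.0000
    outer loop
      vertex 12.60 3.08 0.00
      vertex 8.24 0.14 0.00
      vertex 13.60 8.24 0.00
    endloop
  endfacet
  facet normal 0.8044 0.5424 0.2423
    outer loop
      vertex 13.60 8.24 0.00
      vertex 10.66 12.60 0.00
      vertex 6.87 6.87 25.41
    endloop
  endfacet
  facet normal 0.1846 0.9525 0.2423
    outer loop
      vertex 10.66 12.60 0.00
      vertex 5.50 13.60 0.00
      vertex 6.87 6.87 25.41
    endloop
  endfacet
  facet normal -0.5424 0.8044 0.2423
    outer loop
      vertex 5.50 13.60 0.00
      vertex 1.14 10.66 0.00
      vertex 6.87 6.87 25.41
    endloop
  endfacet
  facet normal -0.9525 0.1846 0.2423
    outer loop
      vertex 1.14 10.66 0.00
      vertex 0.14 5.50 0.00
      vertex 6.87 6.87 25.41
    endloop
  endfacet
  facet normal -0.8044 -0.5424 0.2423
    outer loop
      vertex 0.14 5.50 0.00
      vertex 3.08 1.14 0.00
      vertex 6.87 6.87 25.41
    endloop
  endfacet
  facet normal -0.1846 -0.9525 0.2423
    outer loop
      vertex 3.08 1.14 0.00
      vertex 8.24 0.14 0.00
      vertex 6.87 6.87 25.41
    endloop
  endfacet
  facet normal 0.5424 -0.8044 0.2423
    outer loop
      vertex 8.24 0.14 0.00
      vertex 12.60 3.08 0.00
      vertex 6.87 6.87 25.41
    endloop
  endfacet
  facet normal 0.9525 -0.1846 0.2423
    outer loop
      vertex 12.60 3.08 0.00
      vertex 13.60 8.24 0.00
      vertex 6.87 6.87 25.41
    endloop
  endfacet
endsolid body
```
; perimeter-only toolpath
G21 ; units = mm
G90 ; absolute positioning
G28 ; home
; layer 1
G0 Z6.35
G0 X11.92 Y7.90
G1 X9.71 Y11.17
G1 X5.84 Y11.92
G1 X2.57 Y9.71
G1 X1.82 Y5.84
G1 X4.03 Y2.57
G1 X7.90 Y1.82
G1 X11.17 Y4.03
G1 X11.92 Y7.90
; layer 2
G0 Z12.71
G0 X10.23 Y7.55
G1 X8.77 Y9.73
G1 X6.19 Y10.23
G1 X4.00 Y8.77
G1 X3.50 Y6.19
G1 X4.97 Y4.00
G1 X7.55 Y3.50
G1 X9.73 Y4.97
G1 X10.23 Y7.55
; layer 3
G0 Z19.06
G0 X8.55 Y7.21
G1 X7.82 Y8.30
G1 X6.53 Y8.55
G1 X5.44 Y7.82
G1 X5.19 Y6.53
G1 X5.92 Y5.44
G1 X7.21 Y5.19
G1 X8.30 Y5.92
G1 X8.55 Y7.21
M2 ; end

The solid is a regular 8-sided pyramid, base circumscribed radius ≈ 6.87 mm, apex at z ≈ 25.4 mm. Slicing at Δz = 6.35 mm — 4 equal slices spanning the solid's height, so layer i sits at z = i·h/4 — gives 3 non-empty perimeters. Each is a 8-segment closed polygon; G0 lifts to the layer z and rapids to the start vertex, then G1 traces the edges. The cross-section shrinks linearly with z (the slice at the apex is degenerate and omitted).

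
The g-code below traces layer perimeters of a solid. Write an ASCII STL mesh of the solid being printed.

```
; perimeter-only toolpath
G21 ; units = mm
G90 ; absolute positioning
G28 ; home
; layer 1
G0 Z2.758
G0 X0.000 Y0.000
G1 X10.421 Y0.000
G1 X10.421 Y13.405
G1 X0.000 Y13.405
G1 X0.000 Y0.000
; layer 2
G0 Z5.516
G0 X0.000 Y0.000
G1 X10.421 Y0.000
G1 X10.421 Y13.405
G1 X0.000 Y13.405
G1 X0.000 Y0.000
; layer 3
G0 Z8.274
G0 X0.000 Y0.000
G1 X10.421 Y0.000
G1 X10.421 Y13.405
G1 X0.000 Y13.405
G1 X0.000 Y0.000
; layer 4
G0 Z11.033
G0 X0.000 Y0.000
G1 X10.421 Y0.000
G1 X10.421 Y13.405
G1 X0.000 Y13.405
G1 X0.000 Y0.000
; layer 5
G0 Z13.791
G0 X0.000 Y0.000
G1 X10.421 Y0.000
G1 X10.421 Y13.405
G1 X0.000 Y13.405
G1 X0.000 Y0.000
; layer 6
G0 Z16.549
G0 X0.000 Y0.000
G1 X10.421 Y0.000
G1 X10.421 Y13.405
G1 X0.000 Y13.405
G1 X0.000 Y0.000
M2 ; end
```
solid part
  facet normal 0.0000 0.0000 -1.0000
    outer loop
      vertex 10.421 13.405 0.000
      vertex 10.421 0.000 0.000
      vertex 0.000 0.000 0.000
    endloop
  endfacet
  facet normal 0.0000 0.0000 -1.0000
    outer loop
      vertex 0.000 13.405 0.000
      vertex 10.421 13.405 0.000
      vertex 0.000 0.000 0.000
    endloop
  endfacet
  facet normal 0.0000 0.0000 1.0000
    outer loop
      vertex 0.000 0.000 16.549
      vertex 10.421 0.000 16.549
      vertex 10.421 13.405 16.549
    endloop
  endfacet
  facet normal 0.0000 0.0000 1.0000
    outer loop
      vertex 0.000 0.000 16.549
      vertex 10.421 13.405 16.549
      vertex 0.000 13.405 16.549
    endloop
  endfacet
  facet normal 0.0000 -1.0000 0.0000
    outer loop
      vertex 0.000 0.000 0.000
      vertex 10.421 0.000 0.000
      vertex 10.421 0.000 16.549
    endloop
  endfacet
  facet normal 0.0000 -1.0000 0.0000
    outer loop
      vertex 0.000 0.000 0.000
      vertex 10.421 0.000 16.549
      vertex 0.000 0.000 16.549
    endloop
  endfacet
  facet normal 0.0000 1.0000 0.0000
    outer loop
      vertex 10.421 13.405 16.549
      vertex 10.421 13.405 0.000
      vertex 0.000 13.405 0.000
    endloop
  endfacet
  facet normal 0.0000 1.0000 0.0000
    outer loop
      vertex 0.000 13.405 16.549
      vertex 10.421 13.405 16.549
      vertex 0.000 13.405 0.000
    endloop
  endfacet
  facet normal -1.0000 0.0000 0.0000
    outer loop
      vertex 0.000 13.405 16.549
      vertex 0.000 13.405 0.000
      vertex 0.000 0.000 0.000
    endloop
  endfacet
  facet normal -1.0000 0.0000 0.0000
    outer loop
      vertex 0.000 0.000 16.549
      vertex 0.000 13.405 16.549
      vertex 0.000 0.000 0.000
    endloop
  endfacet
  facet normal 1.0000 0.0000 0.0000
    outer loop
      vertex 10.421 0.000 0.000
      vertex 10.421 13.405 0.000
      vertex 10.421 13.405 16.549
    endloop
  endfacet
  facet normal 1.0000 0.0000 0.0000
    outer loop
      vertex 10.421 0.000 0.000
      vertex 10.421 13.405 16.549
      vertex 10.421 0.000 16.549
    endloop
  endfacet
endsolid part

The G0 Z moves step by Δz≈2.758 mm. Every layer's G1 loop is the same polygon, so the solid is a straight extrusion of it from z=0 to z≈16.5. Closing with flat bottom and top caps and triangulating gives 12 facets — a rectangular box, roughly 10.4 × 13.4 mm footprint and 16.5 mm tall.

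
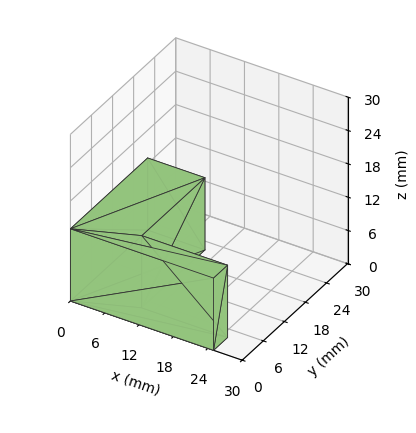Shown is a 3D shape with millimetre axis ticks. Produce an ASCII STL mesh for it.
Reading the render: the shape is an L-shaped prism: outer 25 × 22 mm, arm thicknesses ≈ 4 mm (horizontal) and 10 mm (vertical), extruded 13 mm in z (dimensions read to the nearest mm from the axis ticks). For the STL, each face is triangulated and given an outward normal.

solid part
  facet normal 0.0000 0.0000 -1.0000
    outer loop
      vertex 25.0 4.0 0.0
      vertex 25.0 0.0 0.0
      vertex 0.0 0.0 0.0
    endloop
  endfacet
  facet normal 0.0000 0.0000 -1.0000
    outer loop
      vertex 10.0 4.0 0.0
      vertex 25.0 4.0 0.0
      vertex 0.0 0.0 0.0
    endloop
  endfacet
  facet normal 0.0000 0.0000 -1.0000
    outer loop
      vertex 10.0 22.0 0.0
      vertex 10.0 4.0 0.0
      vertex 0.0 0.0 0.0
    endloop
  endfacet
  facet normal 0.0000 0.0000 -1.0000
    outer loop
      vertex 0.0 22.0 0.0
      vertex 10.0 22.0 0.0
      vertex 0.0 0.0 0.0
    endloop
  endfacet
  facet normal 0.0000 0.0000 1.0000
    outer loop
      vertex 0.0 0.0 13.0
      vertex 25.0 0.0 13.0
      vertex 25.0 4.0 13.0
    endloop
  endfacet
  facet normal 0.0000 0.0000 1.0000
    outer loop
      vertex 0.0 0.0 13.0
      vertex 25.0 4.0 13.0
      vertex 10.0 4.0 13.0
    endloop
  endfacet
  facet normal 0.0000 0.0000 1.0000
    outer loop
      vertex 0.0 0.0 13.0
      vertex 10.0 4.0 13.0
      vertex 10.0 22.0 13.0
    endloop
  endfacet
  facet normal 0.0000 0.0000 1.0000
    outer loop
      vertex 0.0 0.0 13.0
      vertex 10.0 22.0 13.0
      vertex 0.0 22.0 13.0
    endloop
  endfacet
  facet normal 0.0000 -1.0000 0.0000
    outer loop
      vertex 0.0 0.0 0.0
      vertex 25.0 0.0 0.0
      vertex 25.0 0.0 13.0
    endloop
  endfacet
  facet normal 0.0000 -1.0000 0.0000
    outer loop
      vertex 0.0 0.0 0.0
      vertex 25.0 0.0 13.0
      vertex 0.0 0.0 13.0
    endloop
  endfacet
  facet normal 1.0000 0.0000 0.0000
    outer loop
      vertex 25.0 0.0 0.0
      vertex 25.0 4.0 0.0
      vertex 25.0 4.0 13.0
    endloop
  endfacet
  facet normal 1.0000 0.0000 0.0000
    outer loop
      vertex 25.0 0.0 0.0
      vertex 25.0 4.0 13.0
      vertex 25.0 0.0 13.0
    endloop
  endfacet
  facet normal 0.0000 1.0000 0.0000
    outer loop
      vertex 25.0 4.0 0.0
      vertex 10.0 4.0 0.0
      vertex 10.0 4.0 13.0
    endloop
  endfacet
  facet normal 0.0000 1.0000 0.0000
    outer loop
      vertex 25.0 4.0 0.0
      vertex 10.0 4.0 13.0
      vertex 25.0 4.0 13.0
    endloop
  endfacet
  facet normal 1.0000 0.0000 0.0000
    outer loop
      vertex 10.0 4.0 0.0
      vertex 10.0 22.0 0.0
      vertex 10.0 22.0 13.0
    endloop
  endfacet
  facet normal 1.0000 0.0000 0.0000
    outer loop
      vertex 10.0 4.0 0.0
      vertex 10.0 22.0 13.0
      vertex 10.0 4.0 13.0
    endloop
  endfacet
  facet normal 0.0000 1.0000 0.0000
    outer loop
      vertex 10.0 22.0 0.0
      vertex 0.0 22.0 0.0
      vertex 0.0 22.0 13.0
    endloop
  endfacet
  facet normal 0.0000 1.0000 0.0000
    outer loop
      vertex 10.0 22.0 0.0
      vertex 0.0 22.0 13.0
      vertex 10.0 22.0 13.0
    endloop
  endfacet
  facet normal -1.0000 0.0000 0.0000
    outer loop
      vertex 0.0 22.0 0.0
      vertex 0.0 0.0 0.0
      vertex 0.0 0.0 13.0
    endloop
  endfacet
  facet normal -1.0000 0.0000 0.0000
    outer loop
      vertex 0.0 22.0 0.0
      vertex 0.0 0.0 13.0
      vertex 0.0 22.0 13.0
    endloop
  endfacet
endsolid part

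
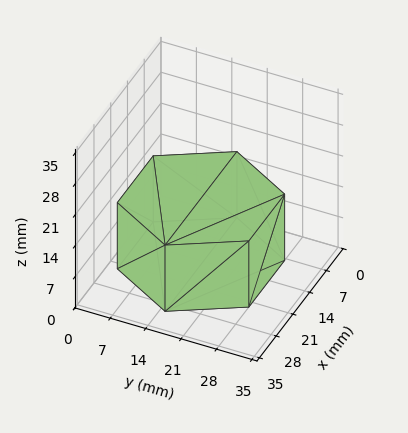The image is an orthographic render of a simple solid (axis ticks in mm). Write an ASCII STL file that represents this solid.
Reading the render: the shape is a regular 6-sided prism (a cylinder approximated with 6 flat sides), circumscribed radius ≈ 15 mm, height ≈ 15 mm (dimensions read to the nearest mm from the axis ticks). For the STL, each face is triangulated and given an outward normal.

solid part
  facet normal 0.0000 0.0000 -1.0000
    outer loop
      vertex 7.500 27.990 0.000
      vertex 22.500 27.990 0.000
      vertex 30.000 15.000 0.000
    endloop
  endfacet
  facet normal 0.0000 0.0000 -1.0000
    outer loop
      vertex 0.000 15.000 0.000
      vertex 7.500 27.990 0.000
      vertex 30.000 15.000 0.000
    endloop
  endfacet
  facet normal 0.0000 0.0000 -1.0000
    outer loop
      vertex 7.500 2.010 0.000
      vertex 0.000 15.000 0.000
      vertex 30.000 15.000 0.000
    endloop
  endfacet
  facet normal 0.0000 0.0000 -1.0000
    outer loop
      vertex 22.500 2.010 0.000
      vertex 7.500 2.010 0.000
      vertex 30.000 15.000 0.000
    endloop
  endfacet
  facet normal 0.0000 0.0000 1.0000
    outer loop
      vertex 30.000 15.000 15.000
      vertex 22.500 27.990 15.000
      vertex 7.500 27.990 15.000
    endloop
  endfacet
  facet normal 0.0000 0.0000 1.0000
    outer loop
      vertex 30.000 15.000 15.000
      vertex 7.500 27.990 15.000
      vertex 0.000 15.000 15.000
    endloop
  endfacet
  facet normal 0.0000 0.0000 1.0000
    outer loop
      vertex 30.000 15.000 15.000
      vertex 0.000 15.000 15.000
      vertex 7.500 2.010 15.000
    endloop
  endfacet
  facet normal 0.0000 0.0000 1.0000
    outer loop
      vertex 30.000 15.000 15.000
      vertex 7.500 2.010 15.000
      vertex 22.500 2.010 15.000
    endloop
  endfacet
  facet normal 0.8660 0.5000 0.0000
    outer loop
      vertex 30.000 15.000 0.000
      vertex 22.500 27.990 0.000
      vertex 22.500 27.990 15.000
    endloop
  endfacet
  facet normal 0.8660 0.5000 0.0000
    outer loop
      vertex 30.000 15.000 0.000
      vertex 22.500 27.990 15.000
      vertex 30.000 15.000 15.000
    endloop
  endfacet
  facet normal 0.0000 1.0000 0.0000
    outer loop
      vertex 22.500 27.990 0.000
      vertex 7.500 27.990 0.000
      vertex 7.500 27.990 15.000
    endloop
  endfacet
  facet normal 0.0000 1.0000 0.0000
    outer loop
      vertex 22.500 27.990 0.000
      vertex 7.500 27.990 15.000
      vertex 22.500 27.990 15.000
    endloop
  endfacet
  facet normal -0.8660 0.5000 0.0000
    outer loop
      vertex 7.500 27.990 0.000
      vertex 0.000 15.000 0.000
      vertex 0.000 15.000 15.000
    endloop
  endfacet
  facet normal -0.8660 0.5000 0.0000
    outer loop
      vertex 7.500 27.990 0.000
      vertex 0.000 15.000 15.000
      vertex 7.500 27.990 15.000
    endloop
  endfacet
  facet normal -0.8660 -0.5000 0.0000
    outer loop
      vertex 0.000 15.000 0.000
      vertex 7.500 2.010 0.000
      vertex 7.500 2.010 15.000
    endloop
  endfacet
  facet normal -0.8660 -0.5000 0.0000
    outer loop
      vertex 0.000 15.000 0.000
      vertex 7.500 2.010 15.000
      vertex 0.000 15.000 15.000
    endloop
  endfacet
  facet normal 0.0000 -1.0000 0.0000
    outer loop
      vertex 7.500 2.010 0.000
      vertex 22.500 2.010 0.000
      vertex 22.500 2.010 15.000
    endloop
  endfacet
  facet normal 0.0000 -1.0000 0.0000
    outer loop
      vertex 7.500 2.010 0.000
      vertex 22.500 2.010 15.000
      vertex 7.500 2.010 15.000
    endloop
  endfacet
  facet normal 0.8660 -0.5000 0.0000
    outer loop
      vertex 22.500 2.010 0.000
      vertex 30.000 15.000 0.000
      vertex 30.000 15.000 15.000
    endloop
  endfacet
  facet normal 0.8660 -0.5000 0.0000
    outer loop
      vertex 22.500 2.010 0.000
      vertex 30.000 15.000 15.000
      vertex 22.500 2.010 15.000
    endloop
  endfacet
endsolid part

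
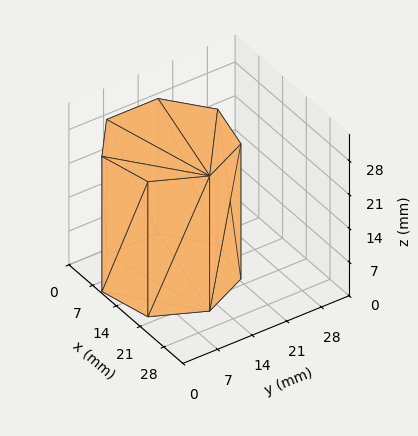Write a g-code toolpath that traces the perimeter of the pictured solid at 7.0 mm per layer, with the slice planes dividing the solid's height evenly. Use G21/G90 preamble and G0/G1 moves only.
Reading the render: the shape is a regular 7-sided prism (a cylinder approximated with 7 flat sides), circumscribed radius ≈ 12 mm, height ≈ 28 mm (dimensions read to the nearest mm from the axis ticks). For the g-code, the solid's height is divided into equal slices at the stated Δz and each level perimeter traced with G1 moves after a G0 lift.

; perimeter-only toolpath
G21 ; units = mm
G90 ; absolute positioning
G28 ; home
; layer 1
G0 Z7.0
G0 X24.0 Y12.0
G1 X19.5 Y21.4
G1 X9.3 Y23.7
G1 X1.2 Y17.2
G1 X1.2 Y6.8
G1 X9.3 Y0.3
G1 X19.5 Y2.6
G1 X24.0 Y12.0
; layer 2
G0 Z14.0
G0 X24.0 Y12.0
G1 X19.5 Y21.4
G1 X9.3 Y23.7
G1 X1.2 Y17.2
G1 X1.2 Y6.8
G1 X9.3 Y0.3
G1 X19.5 Y2.6
G1 X24.0 Y12.0
; layer 3
G0 Z21.0
G0 X24.0 Y12.0
G1 X19.5 Y21.4
G1 X9.3 Y23.7
G1 X1.2 Y17.2
G1 X1.2 Y6.8
G1 X9.3 Y0.3
G1 X19.5 Y2.6
G1 X24.0 Y12.0
; layer 4
G0 Z28.0
G0 X24.0 Y12.0
G1 X19.5 Y21.4
G1 X9.3 Y23.7
G1 X1.2 Y17.2
G1 X1.2 Y6.8
G1 X9.3 Y0.3
G1 X19.5 Y2.6
G1 X24.0 Y12.0
M2 ; end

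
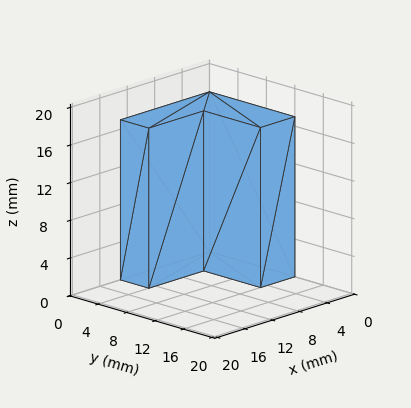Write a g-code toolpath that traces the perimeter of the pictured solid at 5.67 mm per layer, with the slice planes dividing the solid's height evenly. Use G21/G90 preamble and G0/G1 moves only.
Reading the render: the shape is an L-shaped prism: outer 13 × 12 mm, arm thicknesses ≈ 4 mm (horizontal) and 5 mm (vertical), extruded 17 mm in z (dimensions read to the nearest mm from the axis ticks). For the g-code, the solid's height is divided into equal slices at the stated Δz and each level perimeter traced with G1 moves after a G0 lift.

; perimeter-only toolpath
G21 ; units = mm
G90 ; absolute positioning
G28 ; home
; layer 1
G0 Z5.67
G0 X0.00 Y0.00
G1 X13.00 Y0.00
G1 X13.00 Y4.00
G1 X5.00 Y4.00
G1 X5.00 Y12.00
G1 X0.00 Y12.00
G1 X0.00 Y0.00
; layer 2
G0 Z11.33
G0 X0.00 Y0.00
G1 X13.00 Y0.00
G1 X13.00 Y4.00
G1 X5.00 Y4.00
G1 X5.00 Y12.00
G1 X0.00 Y12.00
G1 X0.00 Y0.00
; layer 3
G0 Z17.00
G0 X0.00 Y0.00
G1 X13.00 Y0.00
G1 X13.00 Y4.00
G1 X5.00 Y4.00
G1 X5.00 Y12.00
G1 X0.00 Y12.00
G1 X0.00 Y0.00
M2 ; end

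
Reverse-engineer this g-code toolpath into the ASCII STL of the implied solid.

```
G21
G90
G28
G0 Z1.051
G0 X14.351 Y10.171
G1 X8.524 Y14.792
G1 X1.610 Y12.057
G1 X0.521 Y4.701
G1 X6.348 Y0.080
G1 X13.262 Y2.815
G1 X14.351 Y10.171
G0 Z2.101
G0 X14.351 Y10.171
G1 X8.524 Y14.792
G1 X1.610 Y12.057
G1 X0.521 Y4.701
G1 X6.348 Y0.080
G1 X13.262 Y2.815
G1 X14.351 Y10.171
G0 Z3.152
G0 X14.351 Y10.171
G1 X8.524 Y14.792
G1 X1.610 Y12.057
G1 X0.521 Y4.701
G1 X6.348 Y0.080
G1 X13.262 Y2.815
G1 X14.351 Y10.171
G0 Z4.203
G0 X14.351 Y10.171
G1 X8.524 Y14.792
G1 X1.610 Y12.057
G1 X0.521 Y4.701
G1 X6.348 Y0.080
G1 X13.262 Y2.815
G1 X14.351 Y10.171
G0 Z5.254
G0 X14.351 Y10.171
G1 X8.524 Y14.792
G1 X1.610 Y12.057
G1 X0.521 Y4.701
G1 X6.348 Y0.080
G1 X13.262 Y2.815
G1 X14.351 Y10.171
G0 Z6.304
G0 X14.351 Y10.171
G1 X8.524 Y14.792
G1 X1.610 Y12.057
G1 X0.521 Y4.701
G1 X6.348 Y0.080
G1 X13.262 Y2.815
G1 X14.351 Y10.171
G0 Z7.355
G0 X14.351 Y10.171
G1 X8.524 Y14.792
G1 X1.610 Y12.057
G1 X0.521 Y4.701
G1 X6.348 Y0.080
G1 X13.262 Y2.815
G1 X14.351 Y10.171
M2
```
solid part
  facet normal 0.0000 0.0000 -1.0000
    outer loop
      vertex 1.610 12.057 0.000
      vertex 8.524 14.792 0.000
      vertex 14.351 10.171 0.000
    endloop
  endfacet
  facet normal 0.0000 0.0000 -1.0000
    outer loop
      vertex 0.521 4.701 0.000
      vertex 1.610 12.057 0.000
      vertex 14.351 10.171 0.000
    endloop
  endfacet
  facet normal 0.0000 0.0000 -1.0000
    outer loop
      vertex 6.348 0.080 0.000
      vertex 0.521 4.701 0.000
      vertex 14.351 10.171 0.000
    endloop
  endfacet
  facet normal 0.0000 0.0000 -1.0000
    outer loop
      vertex 13.262 2.815 0.000
      vertex 6.348 0.080 0.000
      vertex 14.351 10.171 0.000
    endloop
  endfacet
  facet normal 0.0000 0.0000 1.0000
    outer loop
      vertex 14.351 10.171 7.355
      vertex 8.524 14.792 7.355
      vertex 1.610 12.057 7.355
    endloop
  endfacet
  facet normal 0.0000 0.0000 1.0000
    outer loop
      vertex 14.351 10.171 7.355
      vertex 1.610 12.057 7.355
      vertex 0.521 4.701 7.355
    endloop
  endfacet
  facet normal 0.0000 0.0000 1.0000
    outer loop
      vertex 14.351 10.171 7.355
      vertex 0.521 4.701 7.355
      vertex 6.348 0.080 7.355
    endloop
  endfacet
  facet normal 0.0000 0.0000 1.0000
    outer loop
      vertex 14.351 10.171 7.355
      vertex 6.348 0.080 7.355
      vertex 13.262 2.815 7.355
    endloop
  endfacet
  facet normal 0.6214 0.7835 0.0000
    outer loop
      vertex 14.351 10.171 0.000
      vertex 8.524 14.792 0.000
      vertex 8.524 14.792 7.355
    endloop
  endfacet
  facet normal 0.6214 0.7835 0.0000
    outer loop
      vertex 14.351 10.171 0.000
      vertex 8.524 14.792 7.355
      vertex 14.351 10.171 7.355
    endloop
  endfacet
  facet normal -0.3678 0.9299 0.0000
    outer loop
      vertex 8.524 14.792 0.000
      vertex 1.610 12.057 0.000
      vertex 1.610 12.057 7.355
    endloop
  endfacet
  facet normal -0.3678 0.9299 0.0000
    outer loop
      vertex 8.524 14.792 0.000
      vertex 1.610 12.057 7.355
      vertex 8.524 14.792 7.355
    endloop
  endfacet
  facet normal -0.9892 0.1464 0.0000
    outer loop
      vertex 1.610 12.057 0.000
      vertex 0.521 4.701 0.000
      vertex 0.521 4.701 7.355
    endloop
  endfacet
  facet normal -0.9892 0.1464 0.0000
    outer loop
      vertex 1.610 12.057 0.000
      vertex 0.521 4.701 7.355
      vertex 1.610 12.057 7.355
    endloop
  endfacet
  facet normal -0.6214 -0.7835 0.0000
    outer loop
      vertex 0.521 4.701 0.000
      vertex 6.348 0.080 0.000
      vertex 6.348 0.080 7.355
    endloop
  endfacet
  facet normal -0.6214 -0.7835 0.0000
    outer loop
      vertex 0.521 4.701 0.000
      vertex 6.348 0.080 7.355
      vertex 0.521 4.701 7.355
    endloop
  endfacet
  facet normal 0.3678 -0.9299 0.0000
    outer loop
      vertex 6.348 0.080 0.000
      vertex 13.262 2.815 0.000
      vertex 13.262 2.815 7.355
    endloop
  endfacet
  facet normal 0.3678 -0.9299 0.0000
    outer loop
      vertex 6.348 0.080 0.000
      vertex 13.262 2.815 7.355
      vertex 6.348 0.080 7.355
    endloop
  endfacet
  facet normal 0.9892 -0.1464 0.0000
    outer loop
      vertex 13.262 2.815 0.000
      vertex 14.351 10.171 0.000
      vertex 14.351 10.171 7.355
    endloop
  endfacet
  facet normal 0.9892 -0.1464 0.0000
    outer loop
      vertex 13.262 2.815 0.000
      vertex 14.351 10.171 7.355
      vertex 13.262 2.815 7.355
    endloop
  endfacet
endsolid part

The G0 Z moves step by Δz≈1.051 mm. Every layer's G1 loop is the same polygon, so the solid is a straight extrusion of it from z=0 to z≈7.36. Closing with flat bottom and top caps and triangulating gives 20 facets — a regular 6-sided prism (a cylinder approximated with 6 flat sides), circumscribed radius ≈ 7.44 mm, height ≈ 7.36 mm.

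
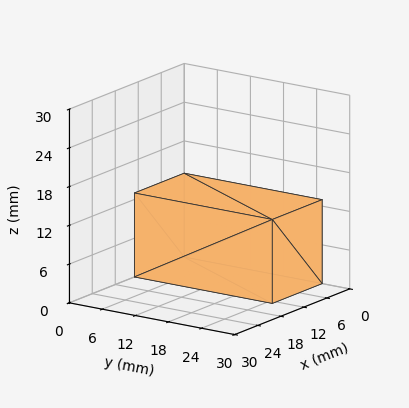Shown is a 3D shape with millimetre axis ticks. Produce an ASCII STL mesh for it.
Reading the render: the shape is a rectangular box, roughly 13 × 25 mm footprint and 13 mm tall (dimensions read to the nearest mm from the axis ticks). For the STL, each face is triangulated and given an outward normal.

solid part
  facet normal 0.0000 0.0000 -1.0000
    outer loop
      vertex 13.0 25.0 0.0
      vertex 13.0 0.0 0.0
      vertex 0.0 0.0 0.0
    endloop
  endfacet
  facet normal 0.0000 0.0000 -1.0000
    outer loop
      vertex 0.0 25.0 0.0
      vertex 13.0 25.0 0.0
      vertex 0.0 0.0 0.0
    endloop
  endfacet
  facet normal 0.0000 0.0000 1.0000
    outer loop
      vertex 0.0 0.0 13.0
      vertex 13.0 0.0 13.0
      vertex 13.0 25.0 13.0
    endloop
  endfacet
  facet normal 0.0000 0.0000 1.0000
    outer loop
      vertex 0.0 0.0 13.0
      vertex 13.0 25.0 13.0
      vertex 0.0 25.0 13.0
    endloop
  endfacet
  facet normal 0.0000 -1.0000 0.0000
    outer loop
      vertex 0.0 0.0 0.0
      vertex 13.0 0.0 0.0
      vertex 13.0 0.0 13.0
    endloop
  endfacet
  facet normal 0.0000 -1.0000 0.0000
    outer loop
      vertex 0.0 0.0 0.0
      vertex 13.0 0.0 13.0
      vertex 0.0 0.0 13.0
    endloop
  endfacet
  facet normal 0.0000 1.0000 0.0000
    outer loop
      vertex 13.0 25.0 13.0
      vertex 13.0 25.0 0.0
      vertex 0.0 25.0 0.0
    endloop
  endfacet
  facet normal 0.0000 1.0000 0.0000
    outer loop
      vertex 0.0 25.0 13.0
      vertex 13.0 25.0 13.0
      vertex 0.0 25.0 0.0
    endloop
  endfacet
  facet normal -1.0000 0.0000 0.0000
    outer loop
      vertex 0.0 25.0 13.0
      vertex 0.0 25.0 0.0
      vertex 0.0 0.0 0.0
    endloop
  endfacet
  facet normal -1.0000 0.0000 0.0000
    outer loop
      vertex 0.0 0.0 13.0
      vertex 0.0 25.0 13.0
      vertex 0.0 0.0 0.0
    endloop
  endfacet
  facet normal 1.0000 0.0000 0.0000
    outer loop
      vertex 13.0 0.0 0.0
      vertex 13.0 25.0 0.0
      vertex 13.0 25.0 13.0
    endloop
  endfacet
  facet normal 1.0000 0.0000 0.0000
    outer loop
      vertex 13.0 0.0 0.0
      vertex 13.0 25.0 13.0
      vertex 13.0 0.0 13.0
    endloop
  endfacet
endsolid part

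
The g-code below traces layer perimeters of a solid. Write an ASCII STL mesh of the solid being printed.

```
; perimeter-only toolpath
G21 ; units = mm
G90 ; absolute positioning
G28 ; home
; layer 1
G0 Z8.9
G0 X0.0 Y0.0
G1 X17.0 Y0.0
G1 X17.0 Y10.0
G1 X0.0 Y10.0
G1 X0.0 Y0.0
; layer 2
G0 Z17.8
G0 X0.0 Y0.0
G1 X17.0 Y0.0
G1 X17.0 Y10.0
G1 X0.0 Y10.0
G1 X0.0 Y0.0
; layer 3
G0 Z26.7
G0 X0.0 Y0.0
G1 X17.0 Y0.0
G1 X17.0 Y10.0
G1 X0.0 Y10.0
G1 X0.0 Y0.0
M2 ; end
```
solid part
  facet normal 0.0000 0.0000 -1.0000
    outer loop
      vertex 17.0 10.0 0.0
      vertex 17.0 0.0 0.0
      vertex 0.0 0.0 0.0
    endloop
  endfacet
  facet normal 0.0000 0.0000 -1.0000
    outer loop
      vertex 0.0 10.0 0.0
      vertex 17.0 10.0 0.0
      vertex 0.0 0.0 0.0
    endloop
  endfacet
  facet normal 0.0000 0.0000 1.0000
    outer loop
      vertex 0.0 0.0 26.7
      vertex 17.0 0.0 26.7
      vertex 17.0 10.0 26.7
    endloop
  endfacet
  facet normal 0.0000 0.0000 1.0000
    outer loop
      vertex 0.0 0.0 26.7
      vertex 17.0 10.0 26.7
      vertex 0.0 10.0 26.7
    endloop
  endfacet
  facet normal 0.0000 -1.0000 0.0000
    outer loop
      vertex 0.0 0.0 0.0
      vertex 17.0 0.0 0.0
      vertex 17.0 0.0 26.7
    endloop
  endfacet
  facet normal 0.0000 -1.0000 0.0000
    outer loop
      vertex 0.0 0.0 0.0
      vertex 17.0 0.0 26.7
      vertex 0.0 0.0 26.7
    endloop
  endfacet
  facet normal 0.0000 1.0000 0.0000
    outer loop
      vertex 17.0 10.0 26.7
      vertex 17.0 10.0 0.0
      vertex 0.0 10.0 0.0
    endloop
  endfacet
  facet normal 0.0000 1.0000 0.0000
    outer loop
      vertex 0.0 10.0 26.7
      vertex 17.0 10.0 26.7
      vertex 0.0 10.0 0.0
    endloop
  endfacet
  facet normal -1.0000 0.0000 0.0000
    outer loop
      vertex 0.0 10.0 26.7
      vertex 0.0 10.0 0.0
      vertex 0.0 0.0 0.0
    endloop
  endfacet
  facet normal -1.0000 0.0000 0.0000
    outer loop
      vertex 0.0 0.0 26.7
      vertex 0.0 10.0 26.7
      vertex 0.0 0.0 0.0
    endloop
  endfacet
  facet normal 1.0000 0.0000 0.0000
    outer loop
      vertex 17.0 0.0 0.0
      vertex 17.0 10.0 0.0
      vertex 17.0 10.0 26.7
    endloop
  endfacet
  facet normal 1.0000 0.0000 0.0000
    outer loop
      vertex 17.0 0.0 0.0
      vertex 17.0 10.0 26.7
      vertex 17.0 0.0 26.7
    endloop
  endfacet
endsolid part

The G0 Z moves step by Δz≈8.9 mm. Every layer's G1 loop is the same polygon, so the solid is a straight extrusion of it from z=0 to z≈26.7. Closing with flat bottom and top caps and triangulating gives 12 facets — a rectangular box, roughly 17 × 10 mm footprint and 26.7 mm tall.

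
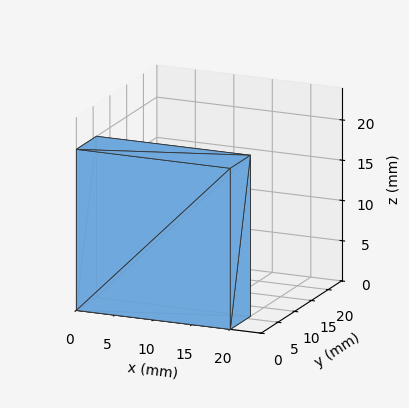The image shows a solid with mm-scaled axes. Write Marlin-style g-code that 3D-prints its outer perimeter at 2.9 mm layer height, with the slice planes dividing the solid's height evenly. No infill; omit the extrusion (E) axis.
Reading the render: the shape is a rectangular box, roughly 20 × 6 mm footprint and 20 mm tall (dimensions read to the nearest mm from the axis ticks). For the g-code, the solid's height is divided into equal slices at the stated Δz and each level perimeter traced with G1 moves after a G0 lift.

; perimeter-only toolpath
G21 ; units = mm
G90 ; absolute positioning
G28 ; home
; layer 1
G0 Z2.9
G0 X0.0 Y0.0
G1 X20.0 Y0.0
G1 X20.0 Y6.0
G1 X0.0 Y6.0
G1 X0.0 Y0.0
; layer 2
G0 Z5.7
G0 X0.0 Y0.0
G1 X20.0 Y0.0
G1 X20.0 Y6.0
G1 X0.0 Y6.0
G1 X0.0 Y0.0
; layer 3
G0 Z8.6
G0 X0.0 Y0.0
G1 X20.0 Y0.0
G1 X20.0 Y6.0
G1 X0.0 Y6.0
G1 X0.0 Y0.0
; layer 4
G0 Z11.4
G0 X0.0 Y0.0
G1 X20.0 Y0.0
G1 X20.0 Y6.0
G1 X0.0 Y6.0
G1 X0.0 Y0.0
; layer 5
G0 Z14.3
G0 X0.0 Y0.0
G1 X20.0 Y0.0
G1 X20.0 Y6.0
G1 X0.0 Y6.0
G1 X0.0 Y0.0
; layer 6
G0 Z17.1
G0 X0.0 Y0.0
G1 X20.0 Y0.0
G1 X20.0 Y6.0
G1 X0.0 Y6.0
G1 X0.0 Y0.0
; layer 7
G0 Z20.0
G0 X0.0 Y0.0
G1 X20.0 Y0.0
G1 X20.0 Y6.0
G1 X0.0 Y6.0
G1 X0.0 Y0.0
M2 ; end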